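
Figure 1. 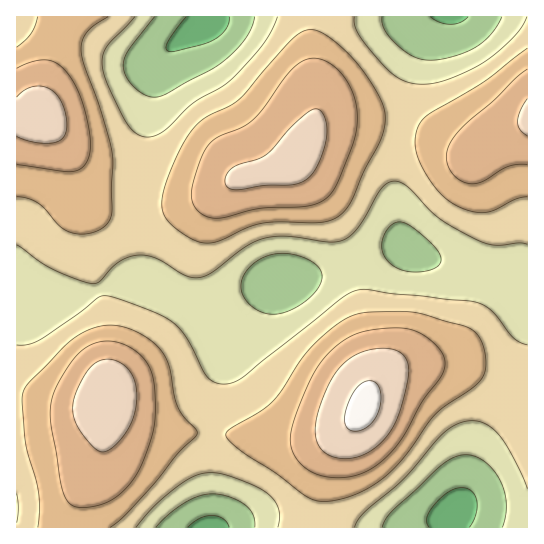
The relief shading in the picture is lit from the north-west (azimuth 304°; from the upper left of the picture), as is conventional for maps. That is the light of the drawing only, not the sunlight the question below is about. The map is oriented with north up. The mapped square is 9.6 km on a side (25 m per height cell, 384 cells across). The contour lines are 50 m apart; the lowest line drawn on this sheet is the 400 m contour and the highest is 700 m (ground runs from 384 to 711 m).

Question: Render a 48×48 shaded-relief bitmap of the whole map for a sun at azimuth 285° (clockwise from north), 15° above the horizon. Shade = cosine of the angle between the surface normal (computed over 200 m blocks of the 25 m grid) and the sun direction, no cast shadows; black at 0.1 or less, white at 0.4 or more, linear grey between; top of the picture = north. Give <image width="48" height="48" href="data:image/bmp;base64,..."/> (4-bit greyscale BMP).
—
<image width="48" height="48" href="data:image/bmp;base64,Qk32BAAAAAAAAHYAAAAoAAAAMAAAADAAAAABAAQAAAAAAIAEAAATCwAAEwsAABAAAAAAAAAAAAAAABEREQAiIiIAMzMzAERERABVVVUAZmZmAHd3dwCIiIgAmZmZAKqqqgC7u7sAzMzMAN3d3QDu7u4A////AO7bh2VDEAEjRnm83dypdlQyNFVniazN3e7bqGVDEAEjRXmrzMupdlQyI0RWeavN3d3cuXZTIREiNWiaq7updlQyEiNFaKvN3d3duodUIREjRWiJmqqph2QyERI0V5rM3d3dy5dkMiIjRXiJmaqph2QyEBEjVoq8zMzMy6hlQyI0VniJmaqqh2UyAAEjRom8zMzMy6h1QzNEVniZmau7qHUyAAATRnmrzMzMy6l1QzNFZ4iZmqvMuoZCAAASRnmrvMzMy6l1QzNWd4mZqrzNy5dTEAACRXmqu8zdy6l1QyNGeImaqrzd3KhkEAACNXiaqrzd3Kl1QiJGeImqq73u7bl1IAASNWiZmrze3LmGQhI1eImqu83u7cqGMQESNGeJmbve7cqGQhEkZ4mqu83u7suXQhIjNFZ4iave7suWQhEkV4iau83v7tynUzM0RFZ4iavO/tuXUyIkVniaq83v/tyoZURERFVniKvO/+yXVDM0VniZqs3u/ty5hlVVVVVWeKrO/+yoZURFVniZmrze7uy6l2VVZlVWd5q97uyodlVVZ3iImbze7ty7qXZmZmVVZ5m83dypd2ZmZ3iIiavN7ty7qYd3d3VVZ5mrvMuph3d3d3d3iKvN7ty6qph3iHZVZ4maq7qZiIiHd3dmeJvN3dyqqpmIiYdmZ4iZmqmIiIiIh2ZVZ5q83cupmZmZmYh3d4mZmYh3eIiIh2VEV4q7zMqYiJmZmZh3d5mZiId2d4mYhlQ0Rnmru7qHeImZmZiHeJmZiHZmZ4mZhlMzRWiaqph3Z4maqZmIiJmZh3ZmZ4iZh1MiNGeJmIdmZ4maqpmHeJmZh3ZmZ4iZh1QyNFZ4d2VVVomaqZmHd5mpiHZmZ4mZmGQzNFZ3ZlQ0VomqqZh3d5mpmHZmaJmqmHVDRFZmVUMjRoqqqYh2ZpmZmHZVeKq7qYZERVZlVDIiRpq6qYdlZoiZmHZVeKvMupdlVmZVQyIiRpu7qYZVZoiJiHVFaKzNzKl2ZnZlQyIjR5vLqXZVVneIh2VEaKvN3cqYd3dlQyEjV5vMuXZVZnd3dlQ0aKvN3cupiIh1QyIjV5vMuoZVZnd3ZUM0aJvN3cupmZmGQyIjV5vMypdmZ4d2ZDIkZ5vN3cuqqqmHVDIjV5vMy6h3d4h2UyIkV5ve7cuqu7qYZDIjV5q8zLqYiJh2QyEjV5ve7cu7u7qYdUMzV5q7zLuqqpl2QhEjV4rN7cu8zLupdkM0V4mrvMu7u6l2QhEjVorN3czMzMuphkM0V4mrvMzMzLqGQhEjVoq8zMzd3cy5hkM0V4mrvMzd3bqGQhEjVom7zM3e7dy6hkM0VnmrvM3d3bqXUxEjRnmrvM3u7t26hkQ0VniavN3u7ruXUyEiNWiau83u7u3KhlREVniavN3u7suoZDIiI1eJq83u7u3KhlREVmeJq83u7tyoZDMiEjV4mrzu/u26hlREVmeImr3u7t25dUQyESNWeKze7u25dlREVmd4mrze7u3KhlRCEBJFZ5ve7ty5dlRERWd4irzd7g=="/>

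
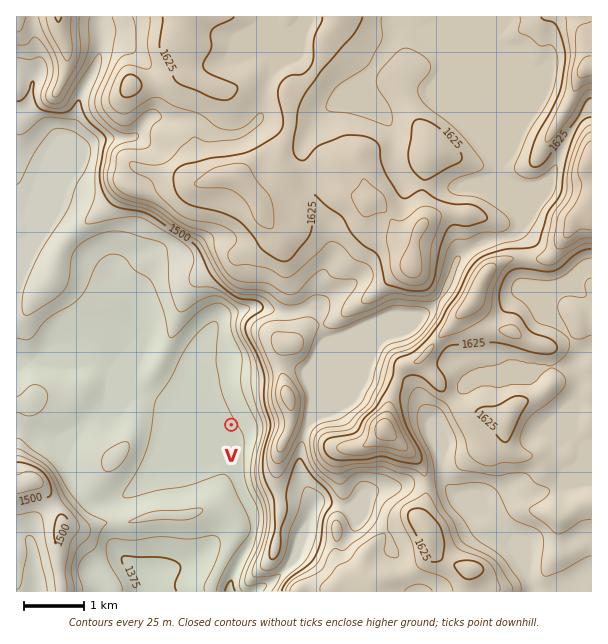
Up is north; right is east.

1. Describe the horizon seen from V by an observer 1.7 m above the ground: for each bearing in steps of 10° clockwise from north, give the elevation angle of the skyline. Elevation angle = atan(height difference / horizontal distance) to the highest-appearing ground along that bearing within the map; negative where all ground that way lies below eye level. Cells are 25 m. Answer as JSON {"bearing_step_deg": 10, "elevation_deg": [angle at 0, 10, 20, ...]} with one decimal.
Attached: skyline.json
{"bearing_step_deg": 10, "elevation_deg": [4.3, 4.3, 6.0, 7.1, 8.1, 10.2, 11.8, 11.8, 11.4, 11.2, 11.6, 12.0, 11.4, 9.7, 7.5, 5.0, 3.1, 1.5, 0.6, 0.9, 1.0, 0.9, 0.8, 1.3, 1.9, 1.9, 1.6, 0.5, 0.5, 0.2, 0.8, 1.1, 1.0, 1.3, 2.7, 3.5]}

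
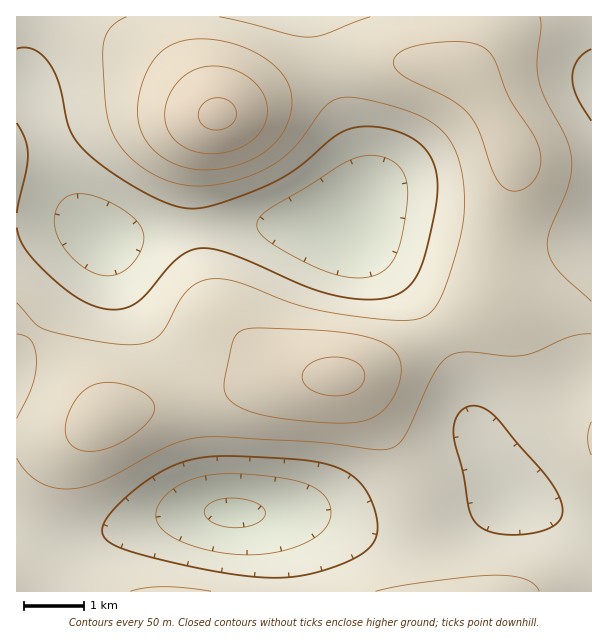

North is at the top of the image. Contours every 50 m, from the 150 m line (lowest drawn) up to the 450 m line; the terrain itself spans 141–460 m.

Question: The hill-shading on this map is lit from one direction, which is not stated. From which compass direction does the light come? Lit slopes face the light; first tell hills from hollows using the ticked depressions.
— NW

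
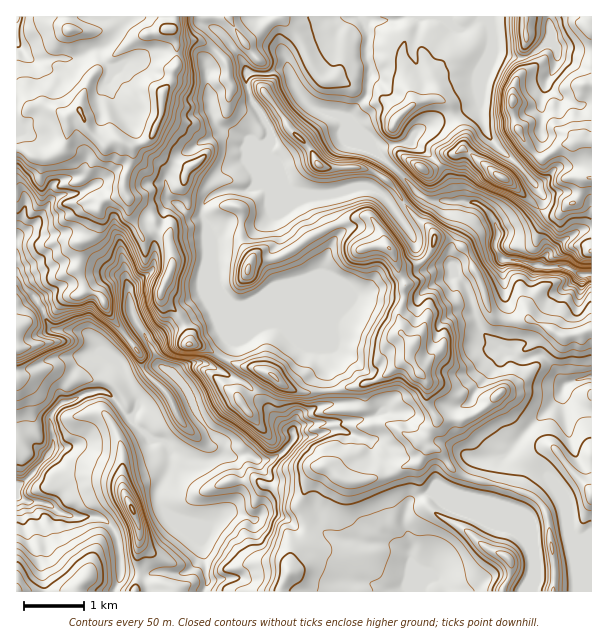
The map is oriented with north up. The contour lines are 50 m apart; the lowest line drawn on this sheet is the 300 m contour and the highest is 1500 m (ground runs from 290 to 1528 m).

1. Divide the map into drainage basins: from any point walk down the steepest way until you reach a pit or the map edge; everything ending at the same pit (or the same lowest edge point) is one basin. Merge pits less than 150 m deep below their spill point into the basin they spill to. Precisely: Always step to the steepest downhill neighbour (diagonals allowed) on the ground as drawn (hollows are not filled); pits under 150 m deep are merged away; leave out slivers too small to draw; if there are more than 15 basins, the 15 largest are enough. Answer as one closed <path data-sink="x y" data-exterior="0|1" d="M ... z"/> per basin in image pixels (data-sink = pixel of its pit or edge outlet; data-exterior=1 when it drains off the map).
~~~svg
<path data-sink="17 486" data-exterior="1" d="M80 110l-9 4-4 3 0 23-3 7-5 5-9 5-11 1-9-2-7-6-7 0 0 441 536 1 2-5 0-26-8-51-13-14-6-3-29-9-25-4-15-6-7-6-11-17-11-3-9-7 5-2 8-11 3-5 0-6-9-16 0-18-9-11-8-16-33 24-44 11-31 1-20-7-16-13-12-5-11 0-9-3-28-16-16-4-2-11-8-18-18-16 0-8 10-24 0-13-3-9 1-18 2-5 15-15-5-22 6-17-26-11-11-13-1-6-16 8-15-6-8 0-6 5-17-16z"/><path data-sink="584 275" data-exterior="0" d="M525 16l-247 0-33 27-17-27-54 0 0 8-4 5 5 10 4 4 18-3 13 6 16 16 2 16 4 8-3 19-7 10-28 9-20-3-13-6-10 22 0 7 11 13 26 11-6 17 5 22-15 15-2 5-1 18 3 9 0 13-9 20-1 12 18 16 8 18 2 11 16 4 28 16 9 3 11 0 12 5 16 13 20 7 31-1 44-11 30-20 5-13 0-3-10-11-4-18 8-30-8-13-1-8 4 2 10 0 9-2 10-10 5-16 15 2 14 9 16 29 8 31 7 9 11 2 24-1 34 18 27-7 1-151-9 0-6 21-4 4-6 1-9 9-10 0-6-3-32-29 14-7 17-16-19-22-10-26 0-21 4-9 8-9 8-6 0-6-6-10z"/><path data-sink="591 377" data-exterior="1" d="M444 238l-10 1-4 15-10 10-9 2-10 0-4-2 1 8 8 13-8 30 4 18 10 11-3 12 9 16 9 11 0 18 9 16 0 6-3 5-7 10-6 3 9 7 11 3 11 17 13 8 34 8 35 12 13 14 2 11 6 40-1 30 38 1 1-262-4 0-9 4-15 3-34-18-24 1-11-2-7-9-6-24-14-31-7-8z"/><path data-sink="17 17" data-exterior="1" d="M173 16l-156 0-1 133 7 1 7 6 9 2 11-1 9-5 5-5 3-7 0-23 10-7 3 1 8 18 17 16 6-5 8 0 15 6 13-6 5-5 10-21 1-22 6-8 3-12 4-6 0-22-6-15 4-5z"/>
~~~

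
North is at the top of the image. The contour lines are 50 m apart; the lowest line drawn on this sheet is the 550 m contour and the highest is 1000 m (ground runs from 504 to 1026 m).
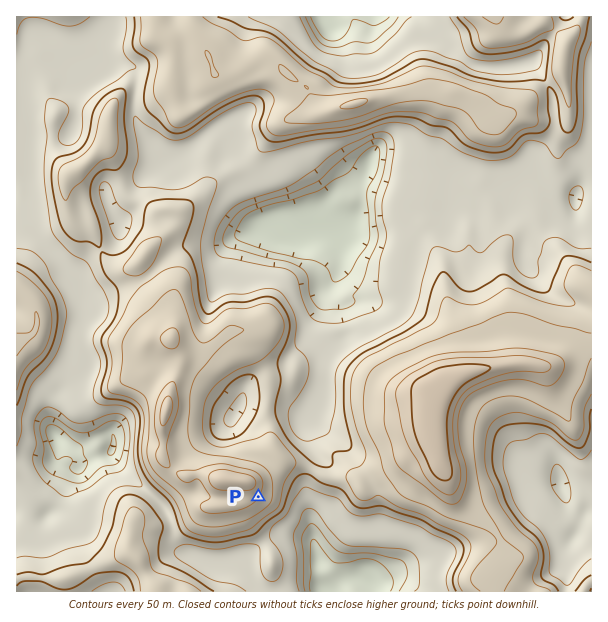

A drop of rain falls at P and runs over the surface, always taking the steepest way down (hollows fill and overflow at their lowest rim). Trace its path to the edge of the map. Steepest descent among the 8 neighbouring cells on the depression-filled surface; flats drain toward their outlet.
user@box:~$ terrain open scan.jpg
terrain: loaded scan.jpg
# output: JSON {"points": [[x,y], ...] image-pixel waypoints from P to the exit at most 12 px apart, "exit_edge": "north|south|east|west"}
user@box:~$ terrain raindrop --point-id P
{"points": [[258, 497], [270, 509], [282, 521], [294, 531], [306, 536], [315, 548], [315, 560], [318, 572], [318, 584], [323, 591]], "exit_edge": "south"}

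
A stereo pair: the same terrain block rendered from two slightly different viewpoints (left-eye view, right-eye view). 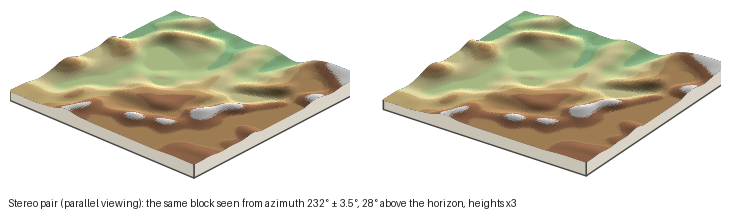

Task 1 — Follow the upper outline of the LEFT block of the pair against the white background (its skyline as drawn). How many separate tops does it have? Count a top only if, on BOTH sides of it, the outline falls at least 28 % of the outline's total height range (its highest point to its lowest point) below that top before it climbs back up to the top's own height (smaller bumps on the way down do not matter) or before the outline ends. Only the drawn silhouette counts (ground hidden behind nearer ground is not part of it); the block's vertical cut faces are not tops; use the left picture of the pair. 1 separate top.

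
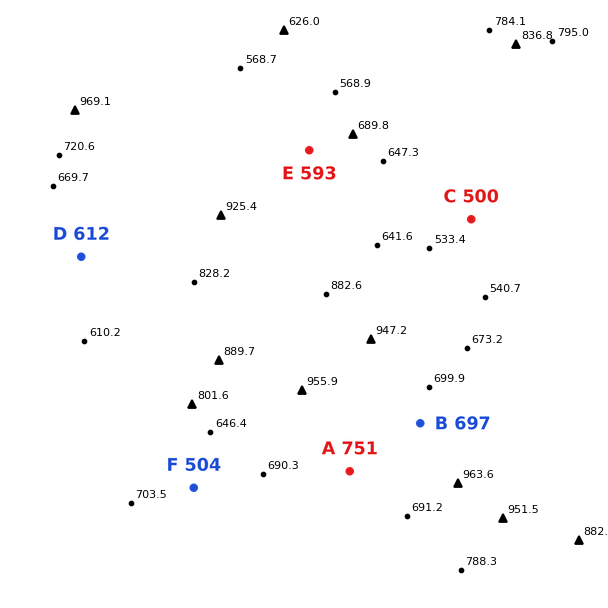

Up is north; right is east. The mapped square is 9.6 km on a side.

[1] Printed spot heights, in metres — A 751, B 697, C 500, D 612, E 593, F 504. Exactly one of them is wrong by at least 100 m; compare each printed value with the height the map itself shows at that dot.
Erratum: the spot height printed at F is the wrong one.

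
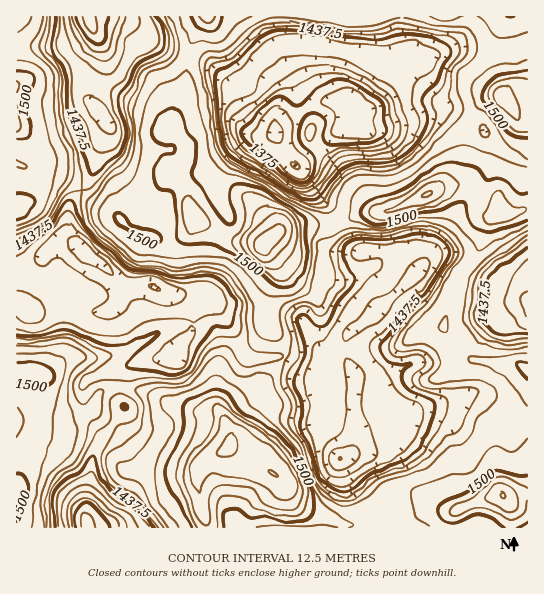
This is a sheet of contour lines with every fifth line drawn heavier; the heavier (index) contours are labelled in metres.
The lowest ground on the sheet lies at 1350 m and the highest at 1555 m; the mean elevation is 1460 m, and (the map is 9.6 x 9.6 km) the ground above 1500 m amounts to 14.1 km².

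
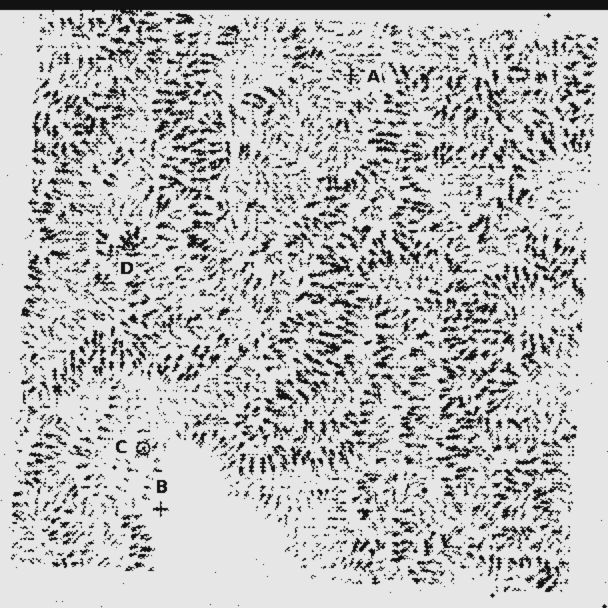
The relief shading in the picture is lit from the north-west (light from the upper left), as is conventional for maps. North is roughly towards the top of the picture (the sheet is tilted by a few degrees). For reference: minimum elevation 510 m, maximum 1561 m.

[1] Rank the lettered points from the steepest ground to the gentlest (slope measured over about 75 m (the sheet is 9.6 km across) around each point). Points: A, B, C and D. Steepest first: A D C B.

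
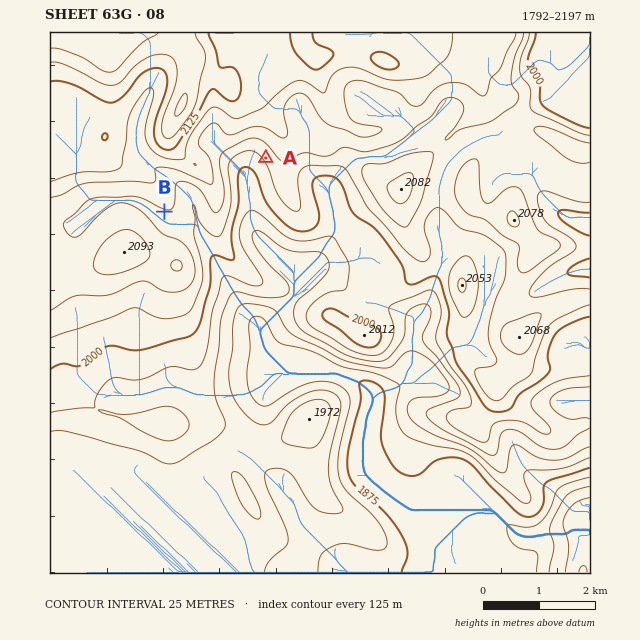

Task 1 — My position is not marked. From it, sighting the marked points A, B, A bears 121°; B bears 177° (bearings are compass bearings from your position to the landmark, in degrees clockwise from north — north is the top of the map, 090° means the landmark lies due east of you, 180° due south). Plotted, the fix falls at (158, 93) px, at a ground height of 2105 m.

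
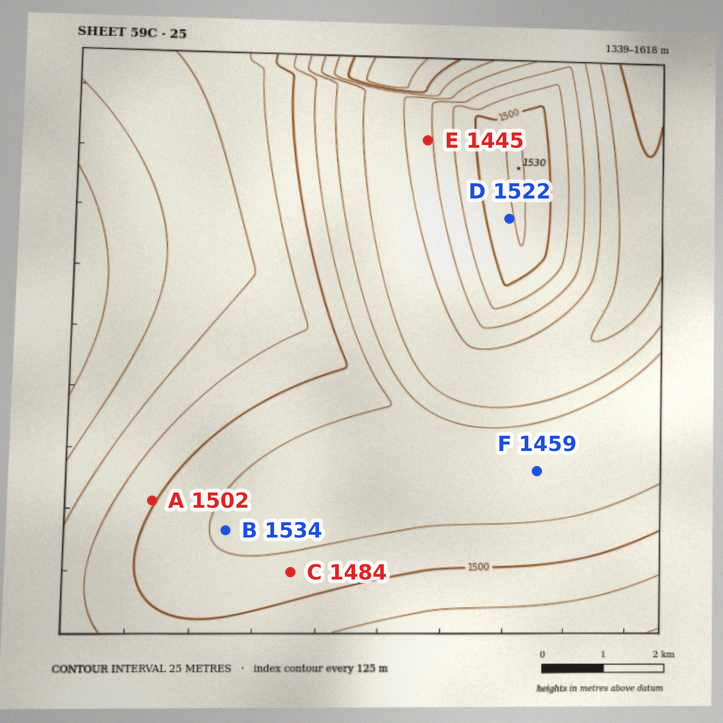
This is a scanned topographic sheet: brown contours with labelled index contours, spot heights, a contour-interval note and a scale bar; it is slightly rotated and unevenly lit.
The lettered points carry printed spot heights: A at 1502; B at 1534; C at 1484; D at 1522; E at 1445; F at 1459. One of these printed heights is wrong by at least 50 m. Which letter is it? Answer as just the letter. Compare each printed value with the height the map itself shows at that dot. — B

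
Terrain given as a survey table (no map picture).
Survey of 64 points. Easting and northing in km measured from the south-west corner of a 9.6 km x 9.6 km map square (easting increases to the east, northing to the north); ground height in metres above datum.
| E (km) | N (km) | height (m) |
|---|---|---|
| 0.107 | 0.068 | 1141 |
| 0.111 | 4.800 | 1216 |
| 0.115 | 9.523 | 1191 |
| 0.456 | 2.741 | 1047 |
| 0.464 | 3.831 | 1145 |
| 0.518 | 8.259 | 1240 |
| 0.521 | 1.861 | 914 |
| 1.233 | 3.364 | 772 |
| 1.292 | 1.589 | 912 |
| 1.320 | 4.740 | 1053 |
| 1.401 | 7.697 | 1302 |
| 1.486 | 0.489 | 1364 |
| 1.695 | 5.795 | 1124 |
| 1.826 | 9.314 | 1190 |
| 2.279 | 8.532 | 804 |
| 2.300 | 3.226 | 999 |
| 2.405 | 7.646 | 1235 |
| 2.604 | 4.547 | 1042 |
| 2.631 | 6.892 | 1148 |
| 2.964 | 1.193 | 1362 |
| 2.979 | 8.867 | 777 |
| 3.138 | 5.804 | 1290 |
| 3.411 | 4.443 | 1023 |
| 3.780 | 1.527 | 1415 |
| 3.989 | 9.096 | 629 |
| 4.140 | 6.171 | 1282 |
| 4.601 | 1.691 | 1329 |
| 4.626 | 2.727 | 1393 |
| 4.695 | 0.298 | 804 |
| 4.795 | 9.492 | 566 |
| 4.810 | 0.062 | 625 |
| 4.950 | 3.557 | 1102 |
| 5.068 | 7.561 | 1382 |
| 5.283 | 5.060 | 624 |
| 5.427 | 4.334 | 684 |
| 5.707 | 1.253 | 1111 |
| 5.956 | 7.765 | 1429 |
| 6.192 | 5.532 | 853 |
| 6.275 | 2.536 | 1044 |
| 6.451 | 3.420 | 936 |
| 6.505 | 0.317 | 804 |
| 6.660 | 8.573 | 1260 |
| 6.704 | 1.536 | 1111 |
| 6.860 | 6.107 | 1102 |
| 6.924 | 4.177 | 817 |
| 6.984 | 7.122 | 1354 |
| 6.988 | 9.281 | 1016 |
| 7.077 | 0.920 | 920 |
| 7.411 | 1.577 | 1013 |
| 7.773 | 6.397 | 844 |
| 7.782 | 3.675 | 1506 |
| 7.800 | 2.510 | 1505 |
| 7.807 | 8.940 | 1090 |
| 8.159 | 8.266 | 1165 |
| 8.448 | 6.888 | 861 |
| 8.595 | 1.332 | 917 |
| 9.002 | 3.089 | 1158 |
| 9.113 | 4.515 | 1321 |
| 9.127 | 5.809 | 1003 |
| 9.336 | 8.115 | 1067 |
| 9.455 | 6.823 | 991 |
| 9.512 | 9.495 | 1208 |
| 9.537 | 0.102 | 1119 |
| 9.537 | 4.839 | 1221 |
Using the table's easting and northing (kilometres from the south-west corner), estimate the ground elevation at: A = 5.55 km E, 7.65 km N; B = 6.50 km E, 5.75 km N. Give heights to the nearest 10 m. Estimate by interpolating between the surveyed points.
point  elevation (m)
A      1260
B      1020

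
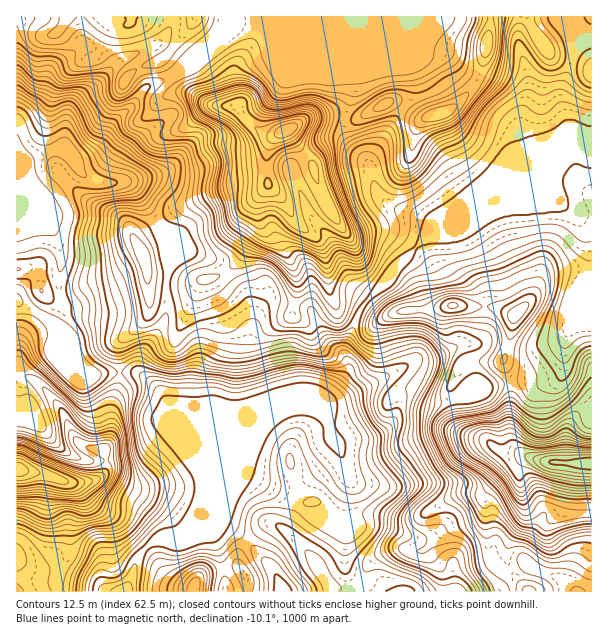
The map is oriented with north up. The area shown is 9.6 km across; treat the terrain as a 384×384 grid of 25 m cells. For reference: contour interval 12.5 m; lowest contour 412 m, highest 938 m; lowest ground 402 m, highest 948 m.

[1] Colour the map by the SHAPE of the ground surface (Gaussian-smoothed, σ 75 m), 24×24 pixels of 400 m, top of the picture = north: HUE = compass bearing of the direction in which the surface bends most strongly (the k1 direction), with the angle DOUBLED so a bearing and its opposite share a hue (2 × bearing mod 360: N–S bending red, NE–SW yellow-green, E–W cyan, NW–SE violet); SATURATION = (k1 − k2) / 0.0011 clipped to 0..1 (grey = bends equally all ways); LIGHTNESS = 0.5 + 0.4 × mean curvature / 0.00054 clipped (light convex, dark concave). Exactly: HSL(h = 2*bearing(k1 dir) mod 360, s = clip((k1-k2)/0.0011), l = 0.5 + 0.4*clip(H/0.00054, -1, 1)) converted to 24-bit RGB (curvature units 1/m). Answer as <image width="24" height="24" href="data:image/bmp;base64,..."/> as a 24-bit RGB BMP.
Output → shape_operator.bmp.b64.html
<image width="24" height="24" href="data:image/bmp;base64,Qk32BgAAAAAAADYAAAAoAAAAGAAAABgAAAABABgAAAAAAMAGAAATCwAAEwsAAAAAAAAAAAAAdHOQsaCAyZRPUCVcFImHcbykV57X9tvVLw2Jq9mVbyqWcjBlfdppWl64tHKYhD1JVkAnido3PyJzgtBnXb+SzodemjRTimVSe1lYlJVZ3KB/Mix7brQyDrdfKpIvxdAhqSK41Y9jZx9dbcKdls2qRkORrVXKzGnpssjmbr+YIStXutOFom9FXxUXcdQxVZJ9Zkcxi7kyzG0jQ4M2i8yBJXdbR4FMcYJdSHRbv0J7hZfChNa0h1hQdlVYNl1YqV5H02RApJ1UXjSiyc5ToBhcaNiw3IWhLoNYNohLv244e8k2VOl/RWipqHu0QImXYYGFb3qASqmZs6d0mU1Rm3B7ZpKpSl2xLZbK4rHn5XneWjWM2aNp3hV9S+g+jlAws1kwpr7szOX/zNb//8z9CbfCgJnHYVS8ZFaQf3+AX4JvgFhWnKxodJ1zdFh2b09GUEIjSF4TfEkTjWESexkPk/Fy0w+DrKlalne10un5XQD9PQEA/8VEWvCoKyxzikNzgmx+f3+AcnqAW1yUt8SaaHOHclKBd0aitWm5YGabqTmi1Y7KkN7mje3gssj/zND/zNX/fz0AMwAYvP/Uz2vu+np1IhZMgGJ1gH9/f3+Afn+AUI2FvaZ/hl+IeF5/XTBQNbI5jD3BhZrh0+z41OL3ne/rIoJ8q3UrTV4Td0RXXPuYJcr/wDlZ/35SHClNbn5ugIFzgXpufIJpc4F0fIpgh2pwbEJ+fUu8f9WfMoKhNPEqObkDbk4Z+85xWCZYPJCJ3z5qY7zOsf/JLAcenZwr54pyixh2b2MhdW0saVQjhpsjQGwfWm8wZEcoZFwzNatBmsdXLXeT42OCv69FM0Ih1fYAcWRMKmJV04FZsfydTAgmhER3mTgfubgSnRCV2s2kMWuvjY3CtJ3Ak2qskTGYQdNfCtTZvIAwTKYvKFcsL1od67eSWEDPyN6fX4qSR2CMUd2U6XZUXUR/VTJyjpvG667dGY6137uuTD66gq+wfnuy0W7QSEm2lt5/LQ54qYHrrItOSC43NsckTpAmOlMw975QOHlBRndzLagurDkwkkNWS2CWepxmh1xo4bCPNFKkr3eDZ5NuZnqATlSh36GhfyGit+u7AGam9cz/t6//pp33e6TlNHPUsbXs2XqILXZ4aH9wRKZwUpHFkFioZYWWZ1uD1uOPMTGSt5GRnIqBXXF5ST1x7qkwJm+aptRNFHk7DG8ZxodNQ9LS5E67qm+8WpKV6JmcTjq+Vm5/gZLMSlGdYk+LnV2Hk1txweyWKFqIt2Zkxz52si8zNRAfsfx+v1gKoxwofvFIGGlkUJE7fIhSV41fhJRjkGadvIyRyHC6TE+ggIdYkUiFaEiUf2iZps6awdFhdF6AdTd1tSpItUpdjOnlzRyRnfPSaTL5o//1QTeeQZKCdIheZ3lXdX9kZ4pjfJ9ftmFqb1l9foN4ZWR8QVZta6C40O7d0C7TpViGPTxouz+s1tOnOplvh+SwpCuqzP/TZxqfmEamiVt8aX5zfYB9ZYNldIdedYNXkHFWh2RtgXN7gFZySdWxD+JQiWEfmy1humeolT7KYJDNypKQpuDZJ17KeednmvBbQhZMnCo/gqA8WINoY4FpfIB9f4B+f4B9enV/fYyBdGODhbimj0CMnUAuXUgiUmwUPHAkaYBHr6Q6oZRv4e11Oh5T4/vQaCV6TyVqxTDR7NutN396bYJlVoRpfIB/f3+Ae4CBdod1jVdzdppCbyJUnJFHmkWAnMnUNJDKJI52Q76Fn3pH8pp+Ic8nSP4HgBFYMUw6LmZw+dWyczpfSJ9IWpmSYICBfYB5foB+gIB/fD1nxKZHKiVzyZF6RszhbtSYXjPDygBzNrwJh/+1c83/+Mz/t4X5Kg674oHmGomI7YnD9qr2ZdtcKWpVW212inZtaoRngnRhZzBt1pRMFFtMy2G9Vv4kKs+LQh/KyvD/zdL+2PPhBllNP2AR/zVGkSW7MmXO48T2JKfKwFaG/8XipC3JKnhjX4trg1psplNJMmvPQUnNxJHnBrGE87ijKx7GFZ01Ln0fgJAp694AdBM/aXVFgXg6f3lXXn5RZ4cvfHc/lnhep056+7GkKnG6fTKUQbZgfpTKS1fSUb6vTsGFvlqQVIY2RqA5ym2ML3pGOo0/w3dhgFuBf3+AgH9/f4B/f4B/f4B+dH96WX9kRjh5/ezOEyGEWy3BiuDcPZ2XQpm6y3KTclCgfJqknouwdpKoTm+RyZuMO4CKjo5fhXV6gH9/gIB/gIB/gIB/gIB/f3+AaoB8NVVr/+eWYQWoSOlrfEBmiWd8"/>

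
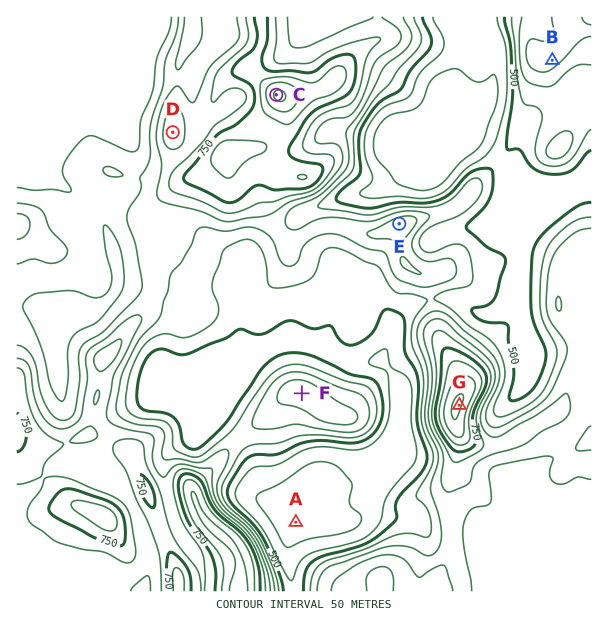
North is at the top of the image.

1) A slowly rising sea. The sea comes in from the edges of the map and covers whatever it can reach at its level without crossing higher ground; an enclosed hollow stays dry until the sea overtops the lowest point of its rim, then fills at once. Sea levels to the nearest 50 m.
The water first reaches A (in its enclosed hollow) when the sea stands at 450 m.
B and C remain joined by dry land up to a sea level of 500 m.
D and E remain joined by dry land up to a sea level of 600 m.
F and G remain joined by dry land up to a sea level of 550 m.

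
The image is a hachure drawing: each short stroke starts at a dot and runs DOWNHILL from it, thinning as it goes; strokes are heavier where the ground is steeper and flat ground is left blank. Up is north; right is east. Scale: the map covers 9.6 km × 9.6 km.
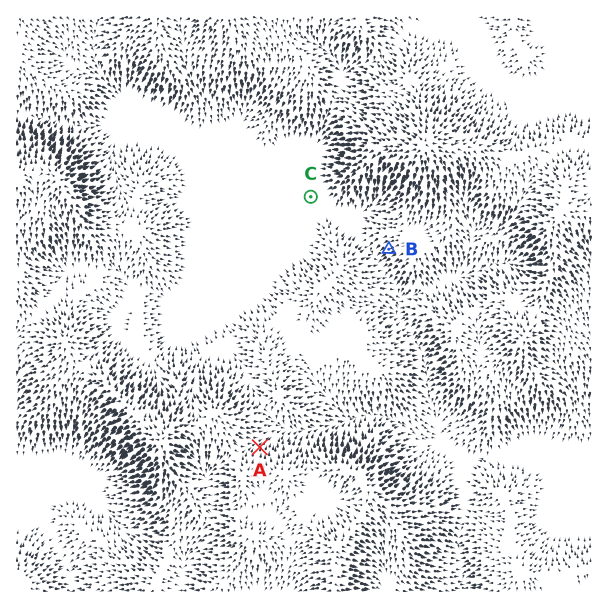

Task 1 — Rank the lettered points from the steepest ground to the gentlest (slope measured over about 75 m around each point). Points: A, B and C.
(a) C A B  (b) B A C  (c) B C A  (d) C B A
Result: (b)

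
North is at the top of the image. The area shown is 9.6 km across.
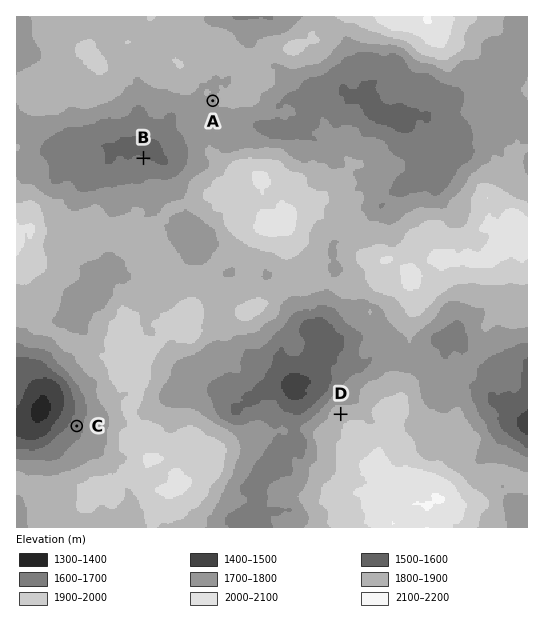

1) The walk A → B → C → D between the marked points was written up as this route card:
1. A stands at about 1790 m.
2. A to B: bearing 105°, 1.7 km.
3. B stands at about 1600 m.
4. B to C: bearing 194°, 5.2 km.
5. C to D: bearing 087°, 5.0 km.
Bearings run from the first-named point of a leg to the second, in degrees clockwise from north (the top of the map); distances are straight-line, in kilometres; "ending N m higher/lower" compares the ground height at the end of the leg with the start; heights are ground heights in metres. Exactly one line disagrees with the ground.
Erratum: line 2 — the bearing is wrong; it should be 230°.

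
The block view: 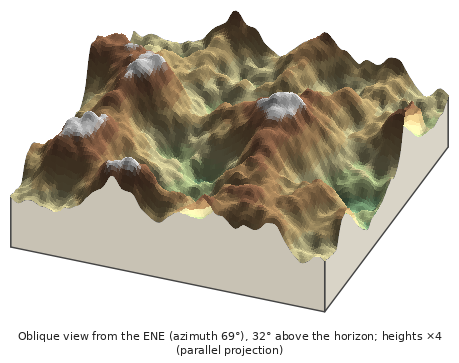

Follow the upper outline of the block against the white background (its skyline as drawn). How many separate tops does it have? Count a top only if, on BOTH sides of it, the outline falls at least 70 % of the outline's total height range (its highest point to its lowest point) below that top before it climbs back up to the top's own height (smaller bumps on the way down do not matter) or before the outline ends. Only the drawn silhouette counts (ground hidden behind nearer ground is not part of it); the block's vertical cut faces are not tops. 0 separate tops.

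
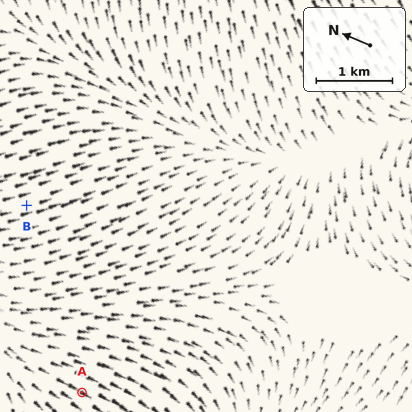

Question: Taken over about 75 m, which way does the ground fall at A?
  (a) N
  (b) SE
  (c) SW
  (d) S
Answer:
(d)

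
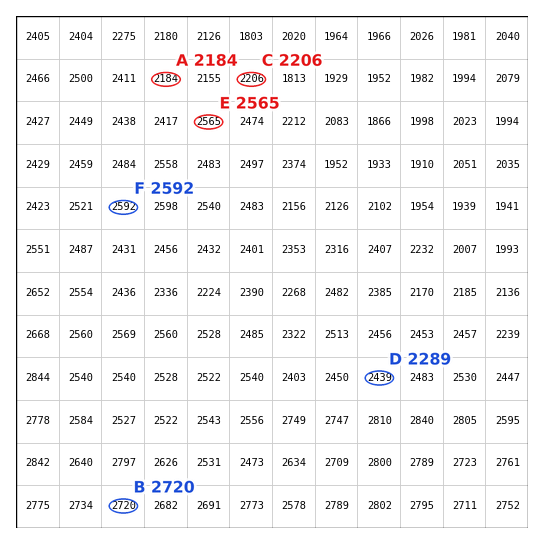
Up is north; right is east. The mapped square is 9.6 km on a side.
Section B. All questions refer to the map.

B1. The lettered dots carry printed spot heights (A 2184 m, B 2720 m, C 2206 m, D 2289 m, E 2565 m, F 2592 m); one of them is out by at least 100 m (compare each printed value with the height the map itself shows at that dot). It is D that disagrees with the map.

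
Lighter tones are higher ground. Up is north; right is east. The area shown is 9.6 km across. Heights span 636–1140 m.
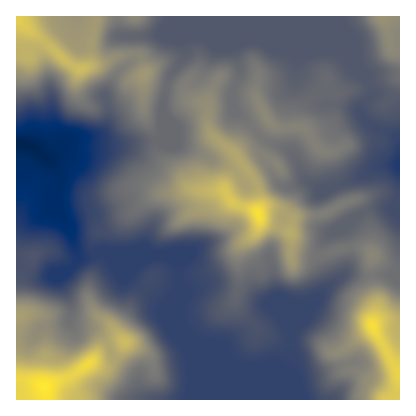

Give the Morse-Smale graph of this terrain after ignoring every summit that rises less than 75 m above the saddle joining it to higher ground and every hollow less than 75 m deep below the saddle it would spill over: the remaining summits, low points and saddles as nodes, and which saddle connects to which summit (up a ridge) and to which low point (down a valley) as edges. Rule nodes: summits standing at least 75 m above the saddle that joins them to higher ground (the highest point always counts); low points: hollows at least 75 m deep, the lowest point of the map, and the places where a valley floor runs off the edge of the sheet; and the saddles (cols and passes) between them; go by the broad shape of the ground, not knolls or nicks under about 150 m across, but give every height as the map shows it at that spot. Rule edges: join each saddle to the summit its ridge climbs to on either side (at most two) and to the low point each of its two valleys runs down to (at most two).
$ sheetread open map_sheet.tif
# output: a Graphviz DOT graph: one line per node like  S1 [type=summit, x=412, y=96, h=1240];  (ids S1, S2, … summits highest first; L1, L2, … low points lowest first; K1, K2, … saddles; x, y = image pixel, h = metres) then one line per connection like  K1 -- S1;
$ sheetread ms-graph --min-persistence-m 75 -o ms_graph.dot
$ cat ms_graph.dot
graph terrain {
  S1 [type=summit, x=44, y=388, h=1140];
  S2 [type=summit, x=258, y=214, h=1128];
  S3 [type=summit, x=372, y=326, h=1124];
  S4 [type=summit, x=16, y=18, h=1087];
  S5 [type=summit, x=382, y=16, h=949];
  L1 [type=low, x=16, y=144, h=636];
  L2 [type=low, x=398, y=166, h=707];
  K1 [type=saddle, x=322, y=256, h=870];
  K2 [type=saddle, x=166, y=86, h=850];
  K3 [type=saddle, x=366, y=82, h=795];
  K4 [type=saddle, x=180, y=282, h=733];
  K1 -- S2;
  K1 -- S3;
  K1 -- L1;
  K1 -- L2;
  K2 -- S2;
  K2 -- S4;
  K2 -- L1;
  K2 -- L2;
  K3 -- S2;
  K3 -- S5;
  K3 -- L2;
  K4 -- S1;
  K4 -- S2;
  K4 -- L1;
}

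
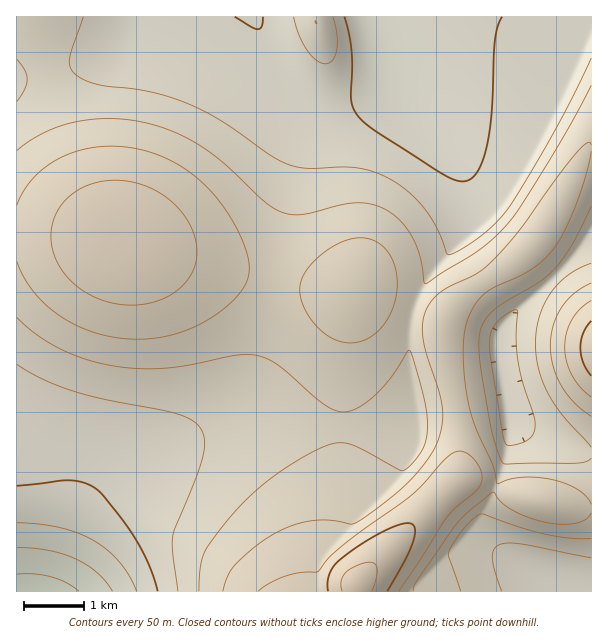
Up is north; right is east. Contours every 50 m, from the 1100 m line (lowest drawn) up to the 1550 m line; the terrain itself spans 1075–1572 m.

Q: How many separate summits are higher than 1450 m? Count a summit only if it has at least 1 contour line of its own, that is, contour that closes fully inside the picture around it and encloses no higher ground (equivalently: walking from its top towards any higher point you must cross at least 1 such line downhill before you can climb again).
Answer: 1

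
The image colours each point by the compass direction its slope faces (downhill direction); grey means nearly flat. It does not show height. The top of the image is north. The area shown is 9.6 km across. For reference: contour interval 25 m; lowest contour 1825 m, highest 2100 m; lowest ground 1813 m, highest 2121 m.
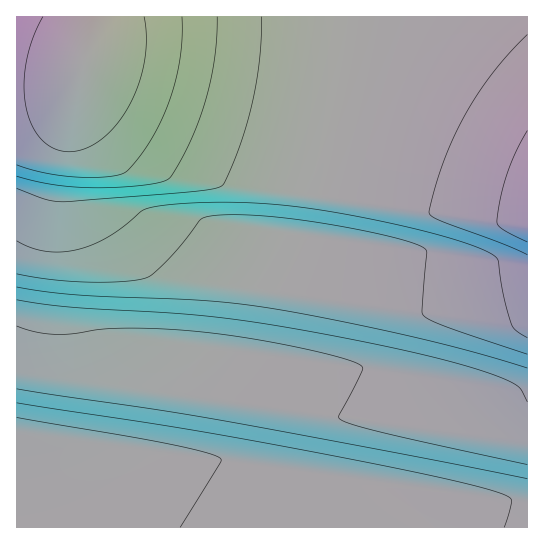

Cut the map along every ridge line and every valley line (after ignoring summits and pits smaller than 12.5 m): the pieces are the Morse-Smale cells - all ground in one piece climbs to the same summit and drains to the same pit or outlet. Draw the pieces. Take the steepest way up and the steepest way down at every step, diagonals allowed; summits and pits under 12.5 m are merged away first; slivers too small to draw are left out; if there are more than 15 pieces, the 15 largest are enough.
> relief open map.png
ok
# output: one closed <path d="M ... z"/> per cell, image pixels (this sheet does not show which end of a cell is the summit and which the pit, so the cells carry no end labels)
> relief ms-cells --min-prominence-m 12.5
<path d="M361 16l-268 0-5 35-7 19-8 9-20 8-37 3 1 438 511-1-1-23-14 0-58-11-110-16-184-23 6-9 9-54 39-35 8-3 28 2 5-5 9-61 27-50 2-2 11 0 3-4 5-42 32-100 12-49z"/><path d="M527 16l-166 1-6 37-14 52-28 85-5 42-3 4-11 0-2 2-27 50-9 61-5 5-28-2-8 3-39 35-9 54-5 10 183 22 110 16 58 11 15-1z"/><path d="M91 16l-74 0-1 73 30-1 20-5 7-4 8-9 7-19 4-20z"/>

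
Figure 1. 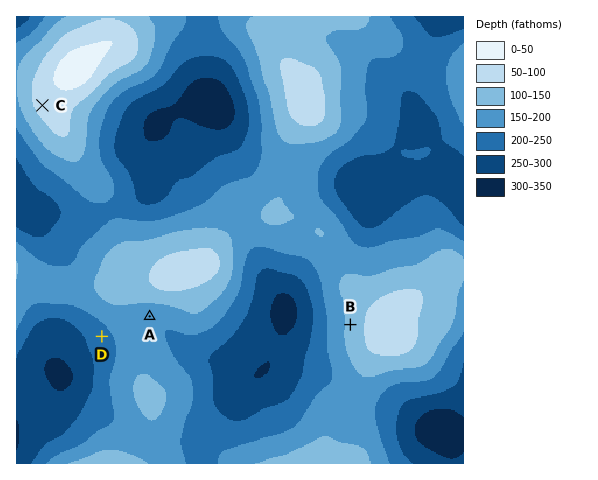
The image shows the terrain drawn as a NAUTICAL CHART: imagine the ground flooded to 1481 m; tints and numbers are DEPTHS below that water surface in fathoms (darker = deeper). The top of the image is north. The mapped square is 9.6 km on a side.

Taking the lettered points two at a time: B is higher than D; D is lower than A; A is lower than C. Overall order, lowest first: D A B C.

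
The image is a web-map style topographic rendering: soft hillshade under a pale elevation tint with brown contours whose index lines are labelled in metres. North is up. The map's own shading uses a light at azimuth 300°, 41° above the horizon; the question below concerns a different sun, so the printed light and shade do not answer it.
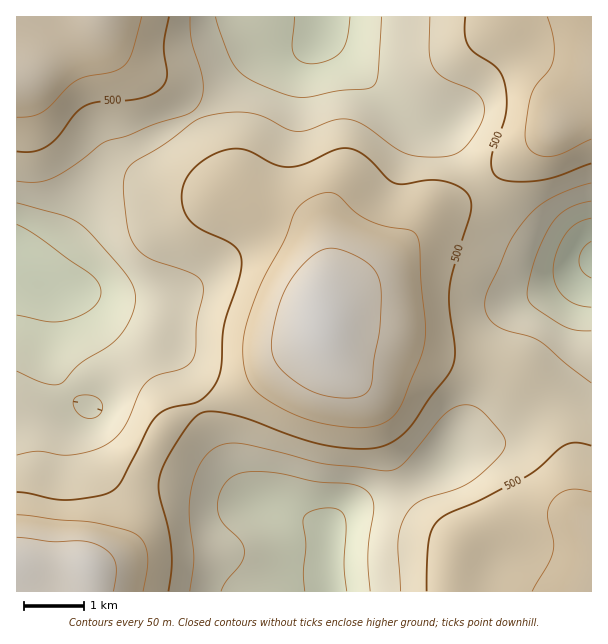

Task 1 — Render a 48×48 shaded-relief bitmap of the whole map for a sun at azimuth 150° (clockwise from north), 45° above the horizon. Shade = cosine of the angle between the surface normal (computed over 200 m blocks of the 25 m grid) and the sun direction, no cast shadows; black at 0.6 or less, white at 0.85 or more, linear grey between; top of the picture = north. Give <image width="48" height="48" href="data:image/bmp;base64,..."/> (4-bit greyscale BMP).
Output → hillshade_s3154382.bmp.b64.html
<image width="48" height="48" href="data:image/bmp;base64,Qk32BAAAAAAAAHYAAAAoAAAAMAAAADAAAAABAAQAAAAAAIAEAAATCwAAEwsAABAAAAAAAAAAAAAAABEREQAiIiIAMzMzAERERABVVVUAZmZmAHd3dwCIiIgAmZmZAKqqqgC7u7sAzMzMAN3d3QDu7u4A////AHd3Z3iZmaqpmIh3d3dlREVERWdmVVVVZnd2Z3iJmZmZmIiHd3dlRFVERWd2ZVVVVmZmZmZ4iZmZiIiId3dkNEVERWd3ZlVVVlVUREVWeImId3d3d3dkM0VERGd3dmZVZjMyIiNFZ4iHdmZnd3dkMzRDNFZndmZmZiIRERI0VoiIdmZmZ3dlMzQzIjRWZmZmZhERESI0VniYh2Zmd4iGUzQyERI0VVVVVSIiIjNFVoiZmIh4iJqYdVVDEAASNEREVDMzM0RVZ4mZmZmZmau6mHdkMQABIjMzRERERERVZ4maqqqqqqvLupmHUyEREiIjNERVQzNFZ4mqqqqqqrvMy6qpdlQyIiIzRERUQyIjV4mqqqqqu7u8y7u6mGVURDM0RURVQyESRomqqqqqqru7vMzMuYZmZVREVVVVRDERJGiaqqqqqqqru8zMuod2dmVVVWZWZUMhE1Z4mZmZmqqqq7vMy5h3d3ZVVWZmZ2UyIjRWeIiZmZmZmqq7y6mHd3dmVVVWd3ZUMiM0VneIiIiZmZmru6mHd3dmVVVVZnZkQzMjNFZ3iIiIiImaqqmHd3dmZlVERVVVREMzM0Vnd3d3eImaqZiHZmZmVlVEREREVVVDMzRWZ3d3d4mZmYd2ZVVVVVVUMzM0VWZUMzNFZnd4d4iZmIdlVERURFVUQzMzRWZUMyM0Vmd3d3iJmIdlQzREM1VURDMzRWZUMiI0VWZ3d3eIiId2VDRDMlVVVEQzRWZUMiIjRWZ3d3eIiIiHZlVEMlVVVVREVWZlMiEiNFZnd3eIiIiZiHZlQ2ZmZmZmZnd2UyISNFVmd3eIiImZmZh2VGZnd3d3d4h3ZTIiI0VmZnd4iYmZmamYZmZ3iId3iIiIdlQyIjRVZmZ4mYiJmaqpiHd4iHd3d4iIh2VDIjRFVVVniZiJmau7qYiIiHdmZ3eIiHdlQzRERERXiJiJmavMy5mYh3ZmZmd4iId2VERERERWeIiJmavM3aqZh3ZlZmZnd3dmVERVVURFZ4iImavN3aqph3ZlVVVWZ3ZlVERWZlQ0Vnd4mavN3bqpmHZlVVVVVmZVQzRWZmQzNFZniavN3aqqmHZlVERERVVUMyNFZmQyIjRWiavN3aqqqYdlVEMzREVUMiI0VVQyESNFaJq83aqqqYd2VDMzM0RUQyIjREQzIiIjVnmrzJqqqYh3dkMzIzRVQyIjNEREQzISNFeJq6qqqpmZmHVDMzRFQzIjNEVVZUMhI0V4iaqruqqqqphlRDREQzIjNFVmd2UyIjRWeKqru7qqu6mHZUQ0MyIjNFZneIdUMzRWZ5mru7uqqqqYZUQzMyIiNFZneIh2QzRVZoiaqqqqmZmIdlREQzIjNFZneIiHVERFZmeImZmZmIiHdmVVVEMzNFZmZ4iIZVRVVmZ3iJmZmId3d2ZmZlRERFVVZneIdmVVVWZneIiZmYh3d3d3d2VUREVVVVZ3d2ZlVWZnd4iZmZmHd3d3d3ZVREVVVFVmd3ZmZmZ3d3iZmamYd3d3h3ZlREVVVEVWZ3dmZg=="/>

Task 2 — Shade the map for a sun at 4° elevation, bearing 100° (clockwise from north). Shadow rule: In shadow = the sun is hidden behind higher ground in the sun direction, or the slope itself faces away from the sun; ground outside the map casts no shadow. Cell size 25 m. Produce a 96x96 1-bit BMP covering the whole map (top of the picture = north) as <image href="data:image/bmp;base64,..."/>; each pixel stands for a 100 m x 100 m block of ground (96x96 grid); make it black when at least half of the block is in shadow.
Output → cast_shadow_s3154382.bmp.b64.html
<image width="96" height="96" href="data:image/bmp;base64,Qk2+BAAAAAAAAD4AAAAoAAAAYAAAAGAAAAABAAEAAAAAAIAEAAATCwAAEwsAAAIAAAAAAAAA////AAAAAAAAAAAAAAAH//4AAAAAAAAAAAAf//4AAAAAAAAAAAB///4AAAAAAAAAAAD///4AAAAAAAAAAAH///4AAAAAAAAAAAH///4AAAAAAAAAAAH///4AAAAAAAAAAAH///4AAAAAAAAAAAH///4AAAAAAAAAAAH///8AAAAAAAAAAAH///8AAAAAAAAAAAH///8AAAAAAAAAAAH///+AAAAAAAAAAAD///+AAAAAAAAAAAB////wAAAAAAAAAAAf/B/+AAAAAAAAAAAB+Af/AAAAAAAAAAAAAAf/gAAAAAAAAAAAAAf/wwAAAAAAAAAAAAP//4AAAAAAAAAAAAH//4AAAAAAAAAAAAB//4AAA+AAAAAAAAAAP4AAD/AAAAAAAAAAH4AAH/gAAAAAAAAABwAAP/wAAAAAAAAAAAAAf/wAAAAAAAAAAAAAf/4AAAAAAAAAAAAAf/4AAAAAAAAAAAAAf/8AAAAAAAAAAAAAf/8AAAAAAAAAAAAAf/8AAAAAAAAAAAAAP/8AAAAAAAAAAAAAD/4AAAAAAAAAAAAAAfgB/wAAAAAAAAAAAAAP/4AAAAAAAAAAAAB//4AAAAAAAAAAAAD//4AAAAAAAAAAAAP//8AAAAAAAAAAAAf//8AAAAAAAAAAAD///8AAAAAAAAAAAf///+AAAAAAAAAAD////+AAAAAAAAAAP/////AAAAAAAAAA//////AAAAAAAAAB//////gAAAAAAAAD//////gAAAAAAAAD//////wAAAAAAAAH//////wAAAAAAAAH//////wAAAAAAAAH//////4AAAAAAAAH//////4AAAAAAAAH//////8AAAAAAAAH//////8AAAAAAAAD//H///8AAAAAAAAAf+B///+AAAAAAAAAH+AP//+AAAAAAAAAP+AB//+AAAAAAAAAP+AAH/+AAAAAAAAAH8AAAH+AAAAAAAAAB4AAAAIAAAAAAAAAAAAAAAAAAAAAAAAAAAAAAAAAAAAAAAAAAAAAAAAAAAAAAAAAAAAAAAAAAAAAAAAAAAAAAAAAAAAAAAAAAAAAAAAAAAAAAAAAAAAAAAAAAAAAAAAAAAAAAAAAAAAAAAAAAAAAAAAAAAAAAAAAAAAAAAAAAAAAAAAAAAAAAAAAAAAcAAAAAAAAAAAAAAD/gAAAAAAAAAAAAAP/4AAAAAAAAAAAAAf/+AAAAAAAAAAAAA///AAAAAAAAAAAAB///AAAAAAAAAAAAD///gAAAAAAAAAAAD///gAAAAAAAAAAAH///gAAAAAAAAAAAH///gAAAAAAAAAAAD///gAAAAAAAAAAAD///gAAAAAAAAAAAA///AAAAAAAAAAAAAf//AAAAAAAAAAAAAD//AAAAAAAAAAAAAAP+AAAAAAAAAAAeAAAAAAAAAAAAAAB/AAAAAAAAAAAAAAH/AIAAAAAAAAAAAAP/A+AAAAAAAAAAAAP/D/AAAAAAAAAAAAP/H/gAAAAAAAAAAAf/P/gAAAAAAAAAAAf/P/wAAAAAAAAAAAf///wAAA="/>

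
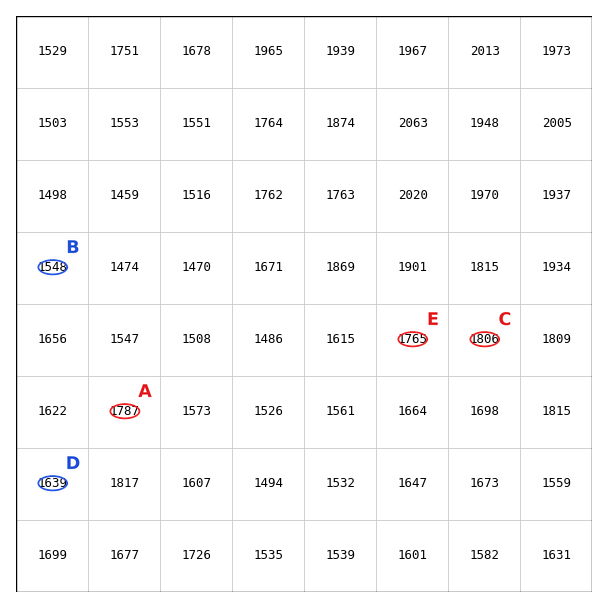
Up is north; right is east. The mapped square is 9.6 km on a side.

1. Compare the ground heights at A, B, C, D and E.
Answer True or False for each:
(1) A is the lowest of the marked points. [False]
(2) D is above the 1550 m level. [True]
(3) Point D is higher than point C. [False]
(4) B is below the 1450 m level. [False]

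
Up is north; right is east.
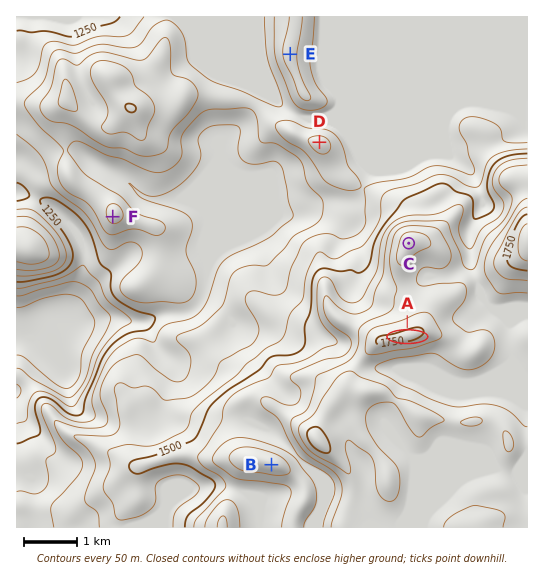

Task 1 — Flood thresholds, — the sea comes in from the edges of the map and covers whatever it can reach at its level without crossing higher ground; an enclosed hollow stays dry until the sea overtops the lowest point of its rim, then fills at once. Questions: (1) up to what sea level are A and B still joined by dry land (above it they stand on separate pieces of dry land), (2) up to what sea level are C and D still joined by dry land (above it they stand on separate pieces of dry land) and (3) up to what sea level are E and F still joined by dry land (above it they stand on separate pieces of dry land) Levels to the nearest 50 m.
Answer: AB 1600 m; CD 1400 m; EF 1350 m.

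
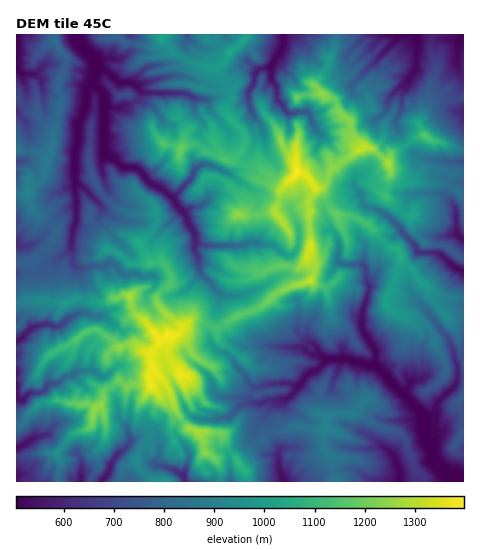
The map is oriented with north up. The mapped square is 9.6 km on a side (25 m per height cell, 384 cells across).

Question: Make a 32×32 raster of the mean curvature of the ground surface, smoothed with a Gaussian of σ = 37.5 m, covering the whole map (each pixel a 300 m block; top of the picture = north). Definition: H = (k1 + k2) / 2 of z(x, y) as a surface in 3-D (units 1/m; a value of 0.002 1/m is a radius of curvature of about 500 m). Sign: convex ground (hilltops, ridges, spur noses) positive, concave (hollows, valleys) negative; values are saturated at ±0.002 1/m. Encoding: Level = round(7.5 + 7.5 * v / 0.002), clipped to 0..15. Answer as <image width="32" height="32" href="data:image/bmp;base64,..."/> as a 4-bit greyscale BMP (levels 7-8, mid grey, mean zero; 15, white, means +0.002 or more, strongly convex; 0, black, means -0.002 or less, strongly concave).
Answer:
<image width="32" height="32" href="data:image/bmp;base64,Qk12AgAAAAAAAHYAAAAoAAAAIAAAACAAAAABAAQAAAAAAAACAAATCwAAEwsAABAAAAAAAAAAAAAAABEREQAiIiIAMzMzAERERABVVVUAZmZmAHd3dwCIiIgAmZmZAKqqqgC7u7sAzMzMAN3d3QDu7u4A////AGl4Hwxs82eA90V2qERiylbErj0o8i47+acMqKvsc9NZG70H0Hw8DjdINEliZRmFjsAM+Og4V//+SKurvSXvVy3FUQzSlS0ABKaoWKe4VnZ6D+/s13SajPVCE9iHq9YYX0EkhOlOotgmecVNKp1CvzZ/IwYNXInw6SlpBp53CiDxjVxl8DtcHeD4rOVCA3qF4qj9Z53bhZMpViER4/KLeMMJpvrROMujxmabSalkeJoawhByGqxa546HVlXKCZvEqauvW4Gi1qlJz6lh5QnoZKaZh6Xt9aNqAwP6SMfQ502LdmdsYgBtgcm5Ba5+cKi7lbdaNRe/2WNvuurcEwhcyjE5pGn5V7cHUVUim4xXvwV/ZadneOmLGuozfyk8G5F3MIp9CYMmiwirp5t2W79S6cJrmB06e9A3jafxt6lAWuiQuDtRl94Q9FiDllt4HNMlTIqoHxzwTA/Wem+KhVi4yoZmxg6ACH8QCXoo09ky+FhmydceF9mPXthoTbGZ/ckEW3bJDiaJ95aksvTRWsZ03/VIqQ8snwbVW3H08IxwwuZUe2wqM1efPLofUAScm2OJY4luSi+DAAJsDw//9ToGqZpommPQB56ofHoaf0Vq0UxnRGyFbNaEq7VSFaamg7wak09PUzFLrZWOPhWH8phZSqRm9Dv/mvZMh/pldplUZlyF"/>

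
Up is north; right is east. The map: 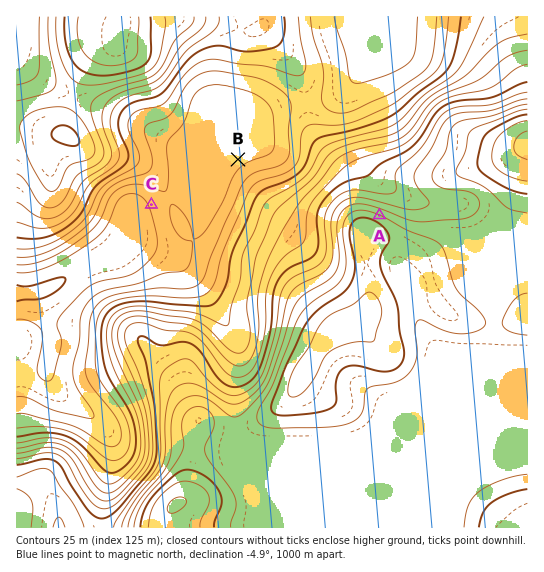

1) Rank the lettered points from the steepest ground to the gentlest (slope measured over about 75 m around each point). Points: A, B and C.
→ A C B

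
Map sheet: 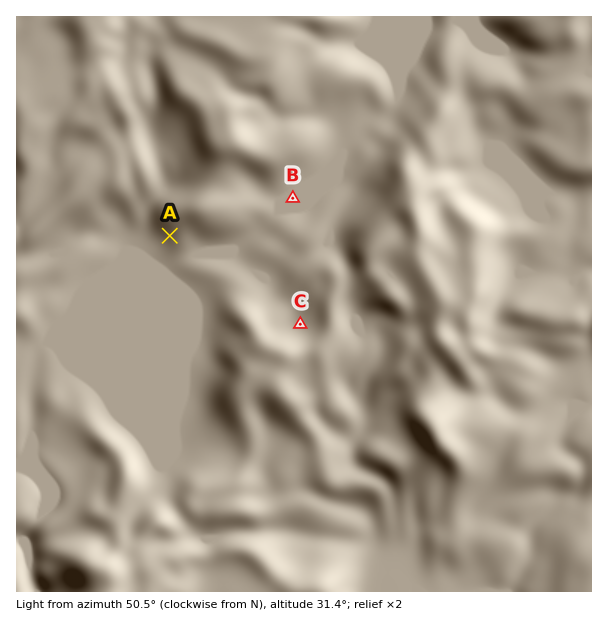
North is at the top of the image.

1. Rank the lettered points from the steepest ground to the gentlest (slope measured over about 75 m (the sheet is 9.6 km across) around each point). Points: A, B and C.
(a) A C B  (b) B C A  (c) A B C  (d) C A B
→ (a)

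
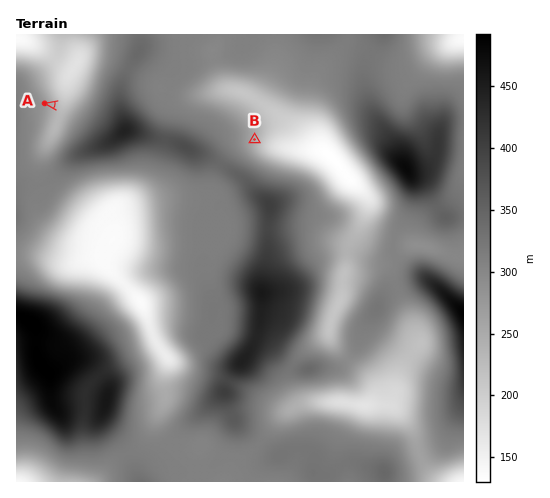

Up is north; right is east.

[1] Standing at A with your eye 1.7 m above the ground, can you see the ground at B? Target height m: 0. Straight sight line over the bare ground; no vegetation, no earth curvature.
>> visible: false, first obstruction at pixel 80 109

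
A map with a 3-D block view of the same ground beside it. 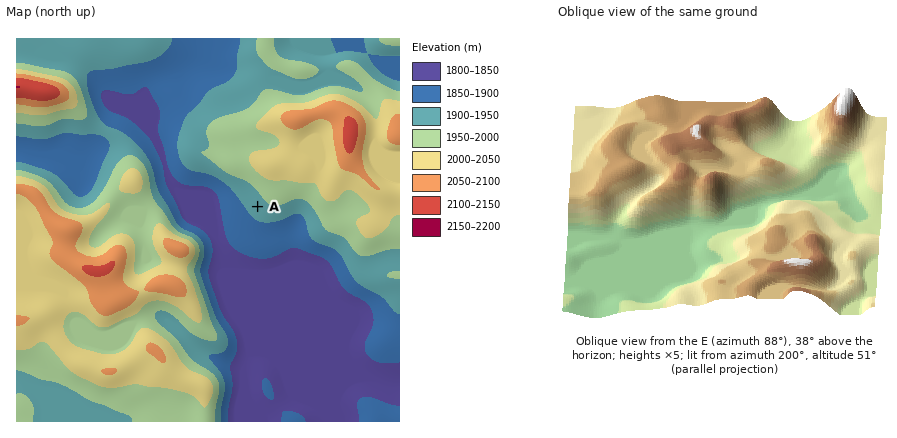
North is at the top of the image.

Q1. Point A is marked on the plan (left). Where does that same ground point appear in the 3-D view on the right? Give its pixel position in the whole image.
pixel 742 237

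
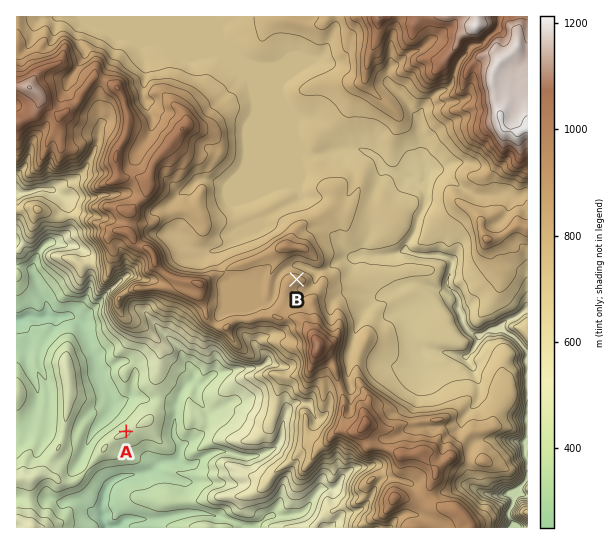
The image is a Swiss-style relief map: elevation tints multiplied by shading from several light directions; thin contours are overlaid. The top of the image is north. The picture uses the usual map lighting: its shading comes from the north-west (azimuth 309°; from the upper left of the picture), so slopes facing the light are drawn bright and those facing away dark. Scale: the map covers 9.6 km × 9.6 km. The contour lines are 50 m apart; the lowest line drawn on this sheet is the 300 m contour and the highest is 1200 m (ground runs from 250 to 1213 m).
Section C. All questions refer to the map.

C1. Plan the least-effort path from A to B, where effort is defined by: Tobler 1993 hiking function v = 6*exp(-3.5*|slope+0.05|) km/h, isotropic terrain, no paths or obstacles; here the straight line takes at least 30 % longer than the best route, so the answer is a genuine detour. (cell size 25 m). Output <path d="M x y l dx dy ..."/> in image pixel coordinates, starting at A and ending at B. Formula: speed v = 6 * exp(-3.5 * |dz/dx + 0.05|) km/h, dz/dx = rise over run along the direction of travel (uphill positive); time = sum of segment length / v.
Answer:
<path d="M126 431l3-1 5-5 3-6 10-10 8-4 6-6 2-4 3-2 3-2 6-6 3-6 3-2 8-4 1-3 5-3 10 0 5-2 5-6 3-1 11 5 28 0 2-1 2-3 0-2-4-8 0-11 2-5 4-3 3-3-3-2-2-2 5-2-1-2 2-4 3-2 8-4 4-4 9-19 4-4 2-3"/>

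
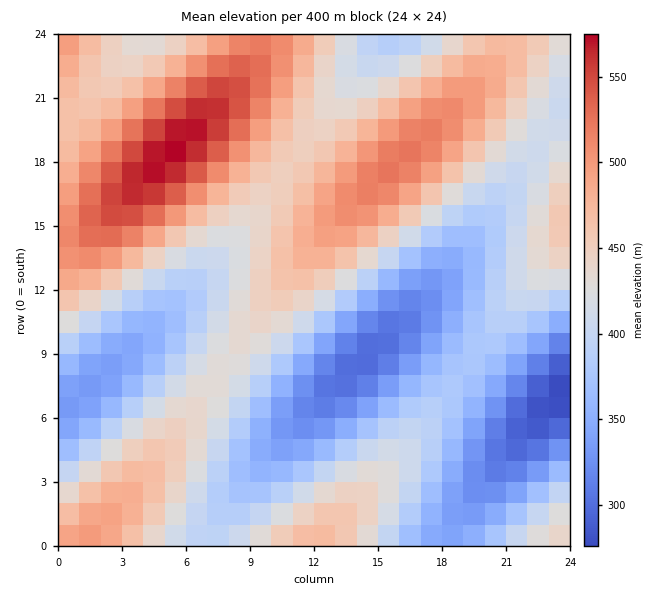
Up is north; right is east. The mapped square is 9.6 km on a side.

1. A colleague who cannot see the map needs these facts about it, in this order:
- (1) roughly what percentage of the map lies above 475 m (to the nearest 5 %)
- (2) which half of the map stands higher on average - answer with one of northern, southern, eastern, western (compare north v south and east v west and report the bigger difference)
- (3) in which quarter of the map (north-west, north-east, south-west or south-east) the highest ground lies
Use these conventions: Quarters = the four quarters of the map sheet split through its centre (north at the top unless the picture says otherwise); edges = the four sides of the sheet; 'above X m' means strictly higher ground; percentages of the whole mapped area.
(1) About 25 % of the map lies above 475 m.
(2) Taken as a whole, the northern half is higher than the southern.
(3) The highest ground is in the north-west quarter.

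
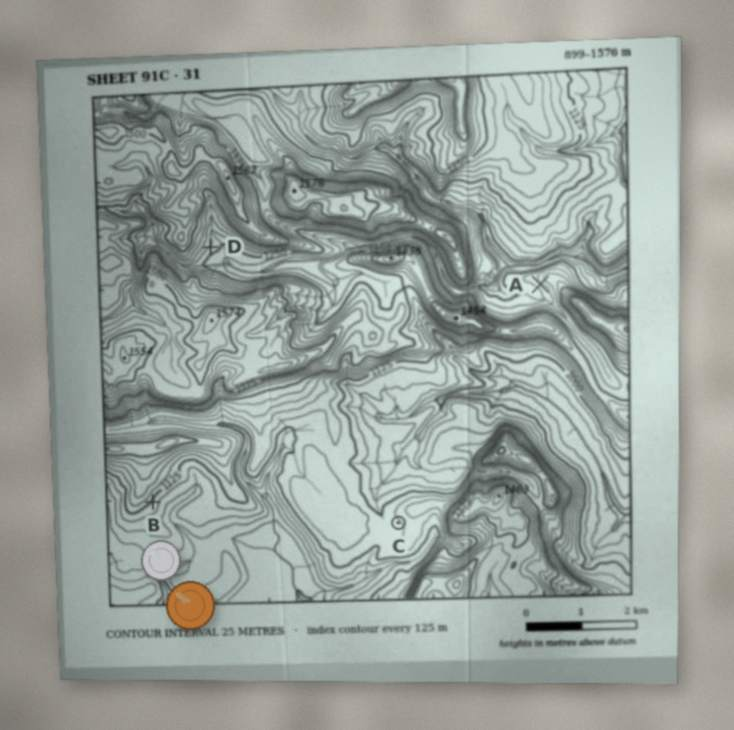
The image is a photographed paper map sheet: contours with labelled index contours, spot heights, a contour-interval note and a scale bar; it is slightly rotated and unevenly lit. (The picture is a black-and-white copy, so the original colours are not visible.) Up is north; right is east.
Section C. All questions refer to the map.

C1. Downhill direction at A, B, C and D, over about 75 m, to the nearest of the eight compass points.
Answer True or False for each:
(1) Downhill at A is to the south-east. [False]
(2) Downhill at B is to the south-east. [True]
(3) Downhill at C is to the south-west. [True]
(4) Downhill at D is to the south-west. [False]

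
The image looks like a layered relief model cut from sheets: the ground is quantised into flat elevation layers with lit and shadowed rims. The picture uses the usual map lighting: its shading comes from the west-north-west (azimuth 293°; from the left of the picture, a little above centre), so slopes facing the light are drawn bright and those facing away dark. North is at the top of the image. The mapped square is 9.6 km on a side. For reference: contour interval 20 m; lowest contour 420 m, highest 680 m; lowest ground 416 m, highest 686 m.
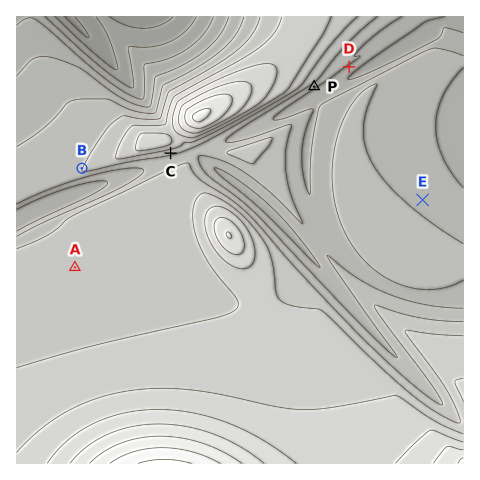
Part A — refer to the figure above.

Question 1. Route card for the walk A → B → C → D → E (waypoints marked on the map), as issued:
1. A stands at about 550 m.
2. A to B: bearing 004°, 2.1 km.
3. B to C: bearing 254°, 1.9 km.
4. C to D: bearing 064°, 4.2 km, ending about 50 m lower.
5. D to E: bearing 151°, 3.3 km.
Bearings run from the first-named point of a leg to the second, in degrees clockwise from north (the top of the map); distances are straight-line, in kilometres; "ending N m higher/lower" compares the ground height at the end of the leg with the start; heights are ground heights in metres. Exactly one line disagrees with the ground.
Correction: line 3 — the bearing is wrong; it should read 80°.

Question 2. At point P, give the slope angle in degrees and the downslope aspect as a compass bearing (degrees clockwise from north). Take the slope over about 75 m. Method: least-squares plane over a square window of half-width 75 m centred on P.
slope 10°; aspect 147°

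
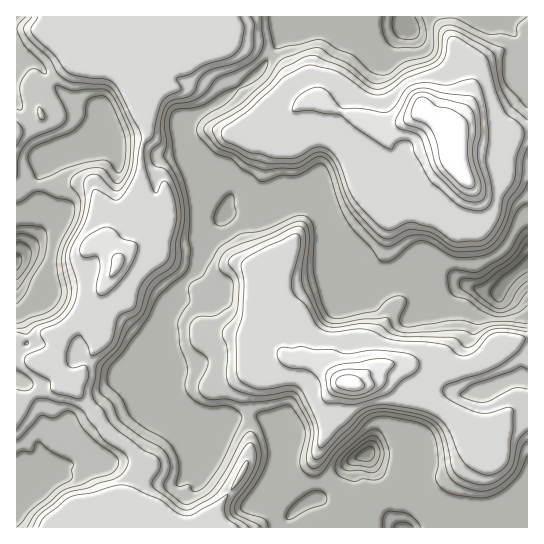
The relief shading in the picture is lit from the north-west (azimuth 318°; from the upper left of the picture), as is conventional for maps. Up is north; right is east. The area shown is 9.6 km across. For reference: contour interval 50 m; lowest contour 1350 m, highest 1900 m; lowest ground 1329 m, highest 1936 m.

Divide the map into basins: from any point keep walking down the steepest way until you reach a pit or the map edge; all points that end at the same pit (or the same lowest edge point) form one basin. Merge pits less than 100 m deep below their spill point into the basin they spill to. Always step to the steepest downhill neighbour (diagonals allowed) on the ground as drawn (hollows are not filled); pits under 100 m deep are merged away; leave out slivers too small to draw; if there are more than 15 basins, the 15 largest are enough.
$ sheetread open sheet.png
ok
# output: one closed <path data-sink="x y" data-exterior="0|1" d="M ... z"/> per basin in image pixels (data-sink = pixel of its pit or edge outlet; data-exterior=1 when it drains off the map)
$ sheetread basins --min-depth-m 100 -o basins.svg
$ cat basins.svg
<path data-sink="503 285" data-exterior="0" d="M210 29l-3 9-6 6-24 5-20-1-18-15-18 7-13-1 0 7 5 16 10 9 17 28 7 20 1 14-7 14-1 35-7 19-2 16-14 16-10 6 10 19 0 7-25 44 0 6 7 12 0 14-16 30-11 14 33 45 27 21 7 13 12 3-16 26-4 13 1 11-4 8 1 3 82-1 8-21 20-27 10-24 2-29-3-28 11-32 8-11 12-2 14 7 24 4 21 16 17 4 15-13 17-7 23 0 17 4 31 0 16-3 7-4 16-17 31-6-1-205-16 2-13 4-40-4-5 2-3 6-13 1-27 8-13 0-8-9 0-10 10-10-21 1-37-12-24-13-10 1-8-7-15-27-11-11-18-8-12-2-14-6-14-3-4-3z"/><path data-sink="367 454" data-exterior="0" d="M527 339l-30 5-16 17-7 4-16 3-31 0-17-4-23 0-17 7-15 13-17-4-21-16-24-4-14-7-12 2-8 11-11 32 3 28-2 29-10 24-20 27-8 21 316 1z"/><path data-sink="17 263" data-exterior="1" d="M69 16l-53 1 0 337 13 6 20 4 4-1 3-6-3-23 38-21 10-23 15-21 1-11-10-19 10-6 14-16 2-16 7-19 1-35 7-14-1-14-7-20-17-28-10-9-5-16 0-8-6-6-23 0-7-7z"/><path data-sink="407 26" data-exterior="0" d="M527 16l-317 0-1 13 2 4 4 3 14 3 14 6 12 2 18 8 11 11 15 27 8 7 10-1 24 13 37 12 23-1 22-14 23 19 3 0 10-10 10-17 3-11 0-16 3-7 28-18 8 0 17-6z"/><path data-sink="27 493" data-exterior="0" d="M18 355l-2 0 0 172 54 1 9-15 7-2 13 0 8-4 12 1 10 16 0-7-4-10 0-8 6-13 2-16 4-7-2-9-30-24-32-44-6-4-14-18-24-4z"/>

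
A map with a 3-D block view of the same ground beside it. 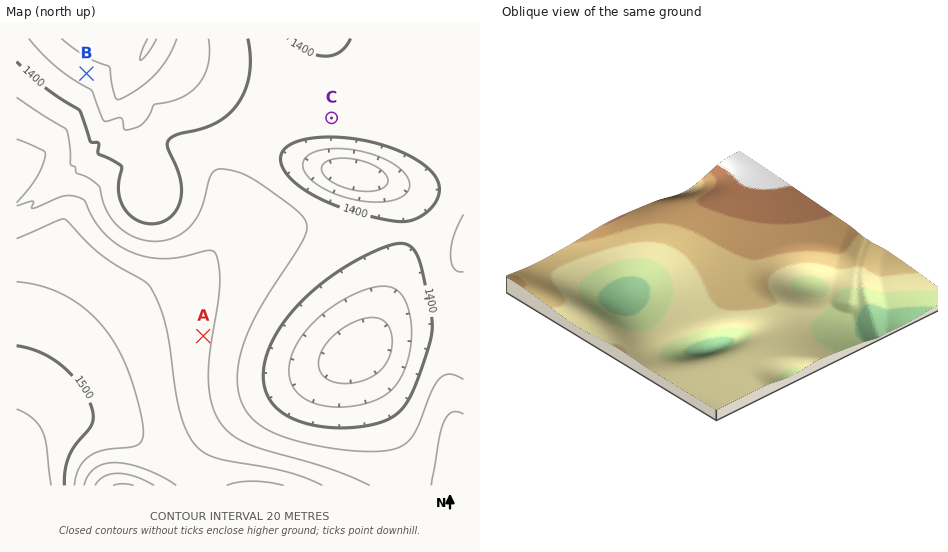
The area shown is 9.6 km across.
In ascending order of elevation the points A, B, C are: B C A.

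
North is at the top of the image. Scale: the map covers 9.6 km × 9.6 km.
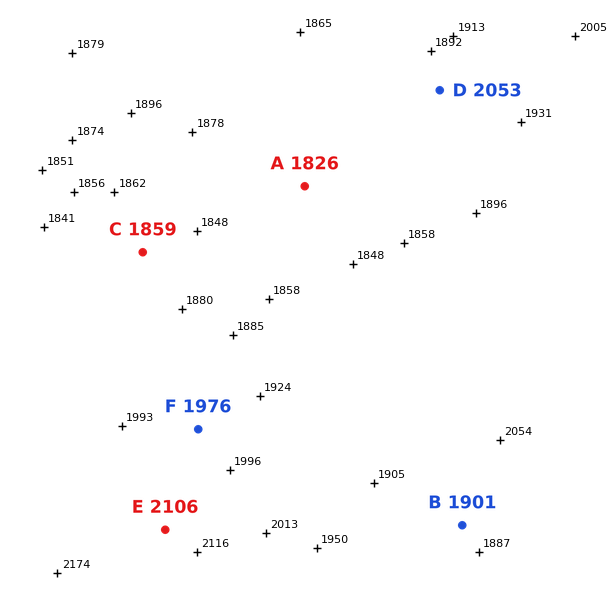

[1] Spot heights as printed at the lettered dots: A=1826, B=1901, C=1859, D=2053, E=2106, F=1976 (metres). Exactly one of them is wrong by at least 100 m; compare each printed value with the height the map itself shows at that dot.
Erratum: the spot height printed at D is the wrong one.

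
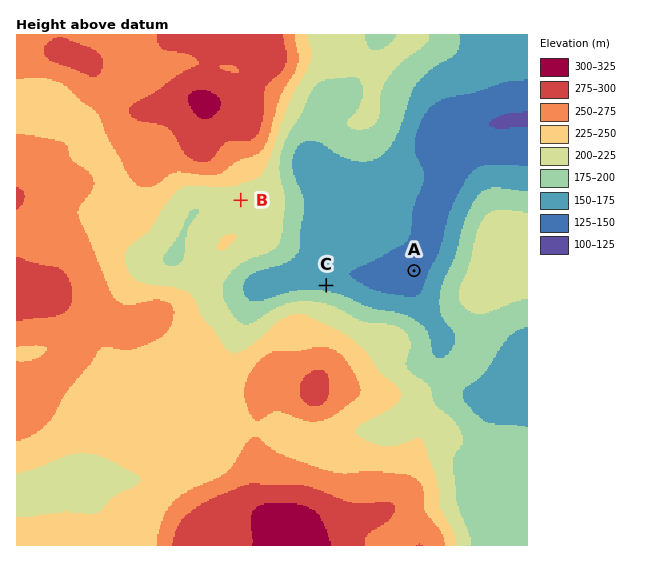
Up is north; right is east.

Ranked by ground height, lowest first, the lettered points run A C B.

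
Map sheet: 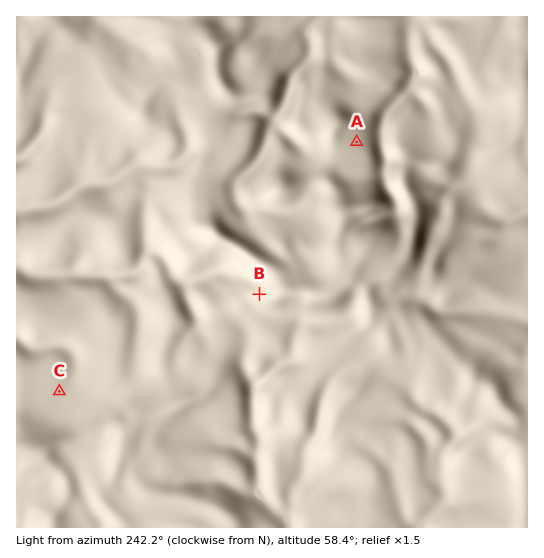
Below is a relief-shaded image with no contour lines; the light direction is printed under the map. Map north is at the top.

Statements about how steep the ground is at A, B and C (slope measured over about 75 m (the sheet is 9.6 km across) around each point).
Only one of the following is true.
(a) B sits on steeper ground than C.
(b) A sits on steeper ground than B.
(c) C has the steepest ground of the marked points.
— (a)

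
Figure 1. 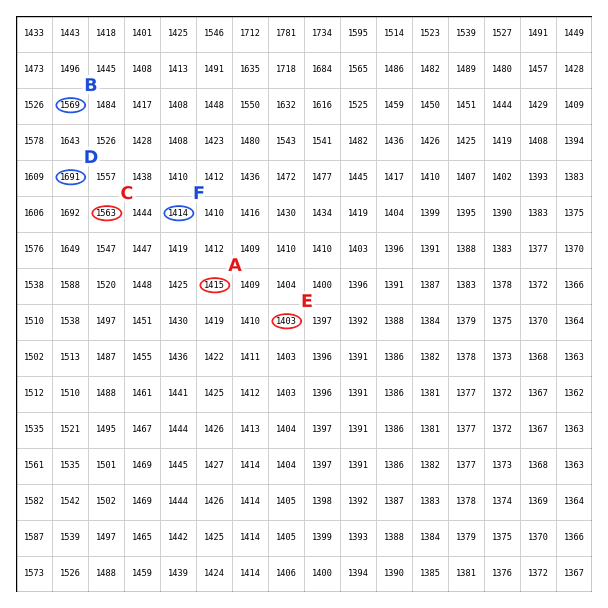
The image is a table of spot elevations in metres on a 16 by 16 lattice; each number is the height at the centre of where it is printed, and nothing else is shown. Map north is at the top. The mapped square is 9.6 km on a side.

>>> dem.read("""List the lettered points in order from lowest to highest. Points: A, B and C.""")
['A', 'C', 'B']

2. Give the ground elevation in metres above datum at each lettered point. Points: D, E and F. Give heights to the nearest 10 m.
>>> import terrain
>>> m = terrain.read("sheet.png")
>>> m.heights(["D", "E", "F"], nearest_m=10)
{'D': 1690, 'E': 1400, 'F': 1410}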